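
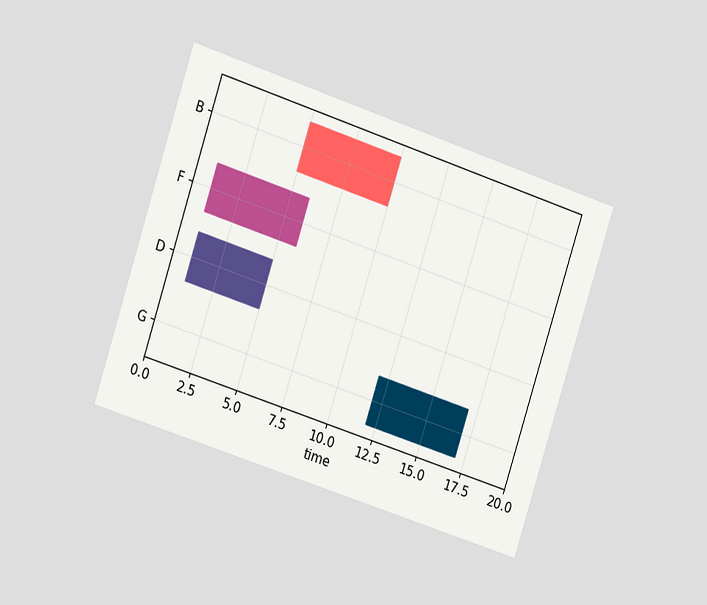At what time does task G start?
12

The chart is tilted about 18° clockwise and viewed at a slight angle. The G bar begins at t=12.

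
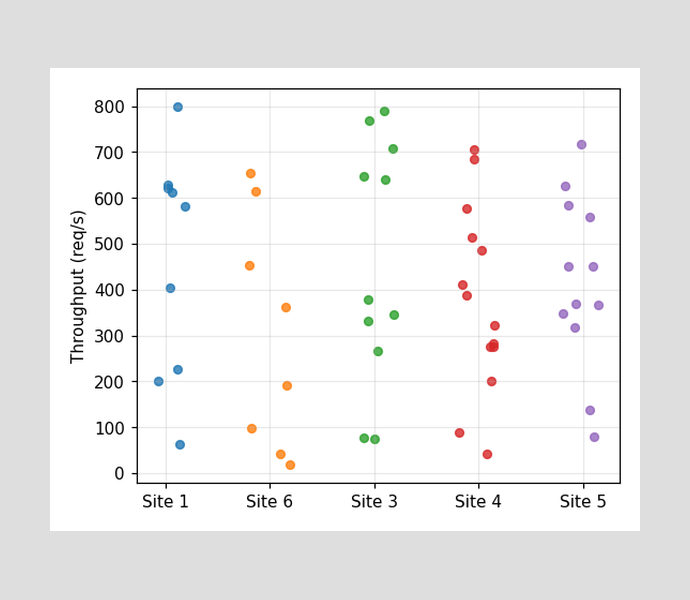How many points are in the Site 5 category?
Counting the markers in the Site 5 column gives 12.

12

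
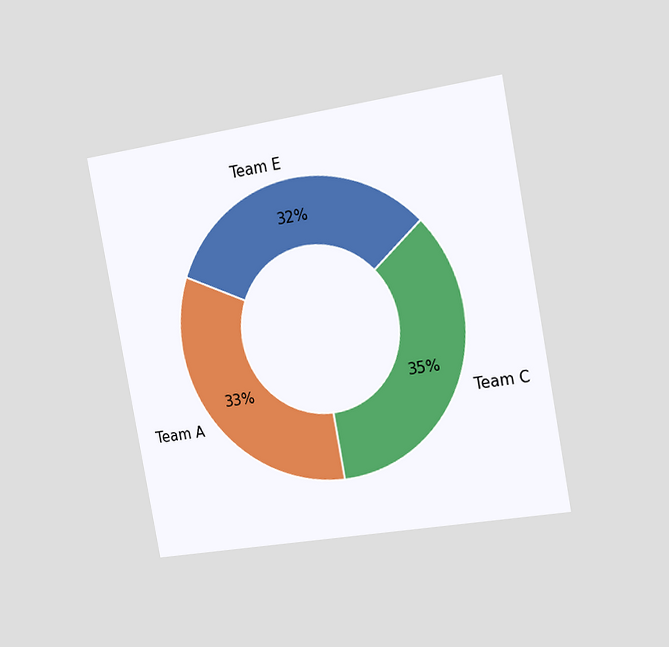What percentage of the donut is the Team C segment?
35%

The chart is tilted about 10° counter-clockwise and viewed slightly from the right. The Team C segment takes up 35% of the ring.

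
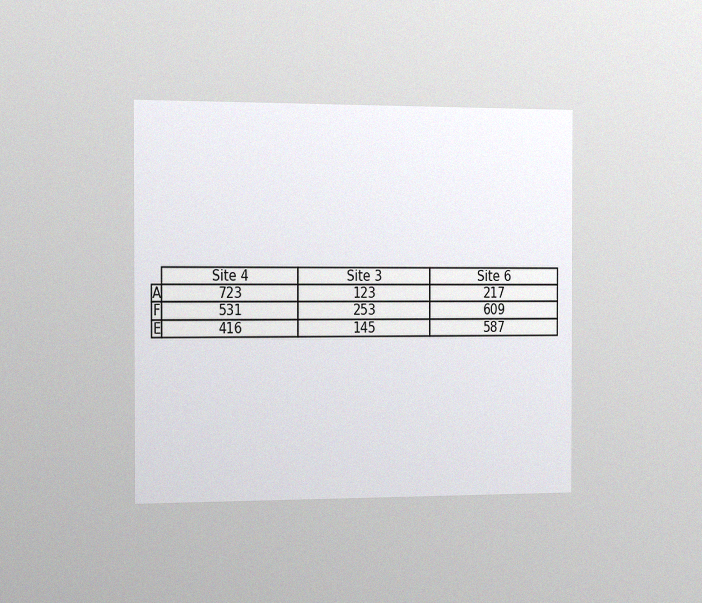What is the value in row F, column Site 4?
The chart is viewed slightly from the left, with some photo noise. The (F, Site 4) cell reads 531.

531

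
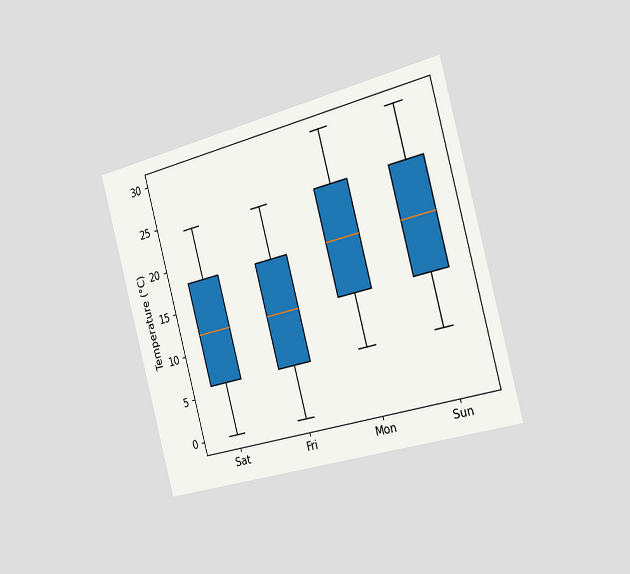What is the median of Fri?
12°C

The chart is tilted about 15° counter-clockwise and viewed slightly from the right. The median line in the Fri box sits at 12°C.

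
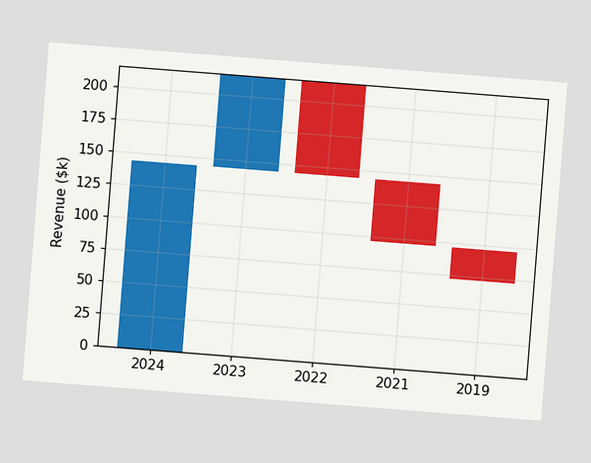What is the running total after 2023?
$216k

The chart is tilted about 4° clockwise. After 2023 the running total reaches $216k.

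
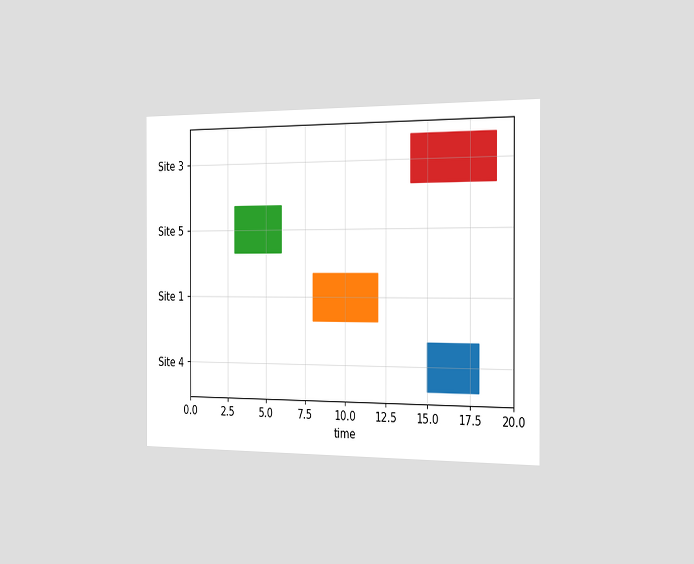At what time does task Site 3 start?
The chart is viewed slightly from the right. The Site 3 bar begins at t=14.

14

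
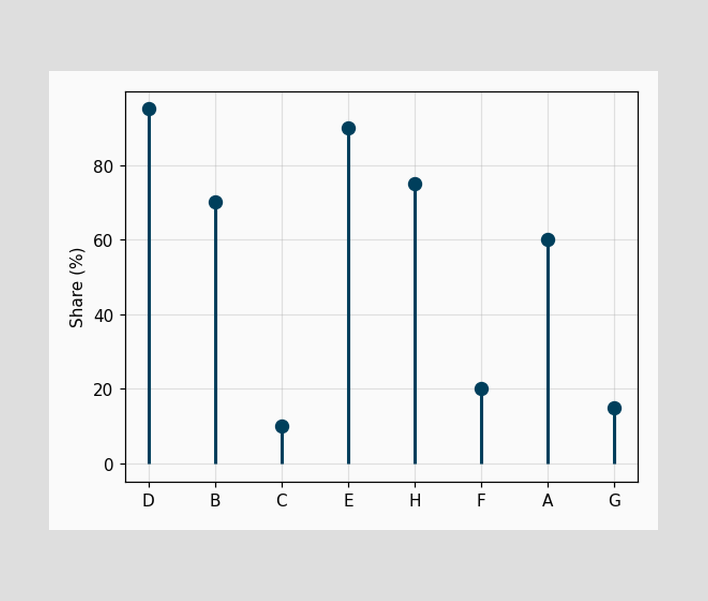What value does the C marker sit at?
The C marker sits at 10%.

10%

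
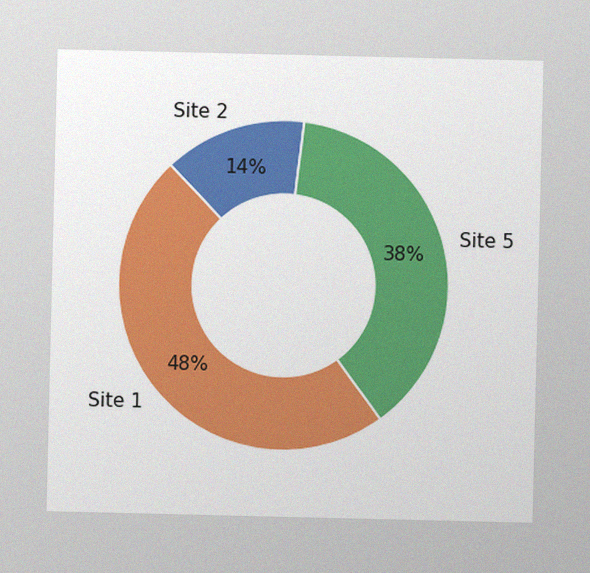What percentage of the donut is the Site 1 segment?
The image has some photo noise and uneven lighting. The Site 1 segment takes up 48% of the ring.

48%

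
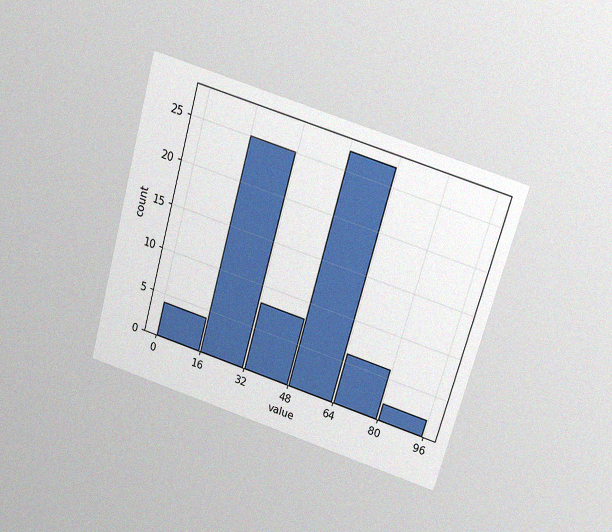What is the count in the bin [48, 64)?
27

The chart is tilted about 16° clockwise and viewed slightly from above, with some photo noise. The [48, 64) bin has height 27.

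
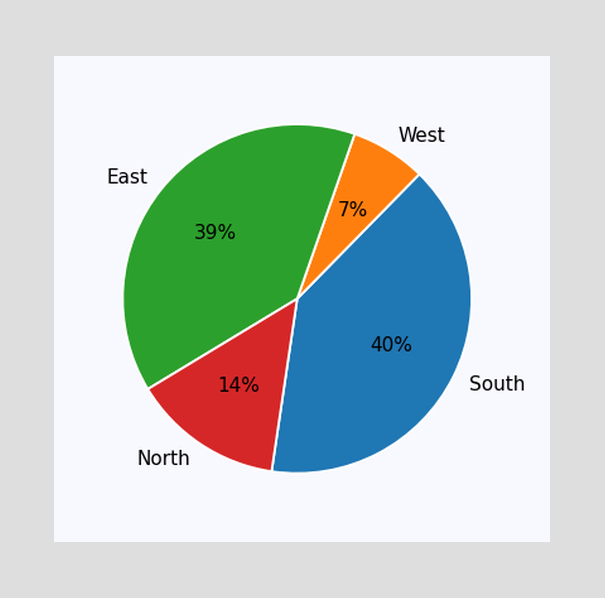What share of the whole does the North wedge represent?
14%

The North slice takes up 14% of the pie.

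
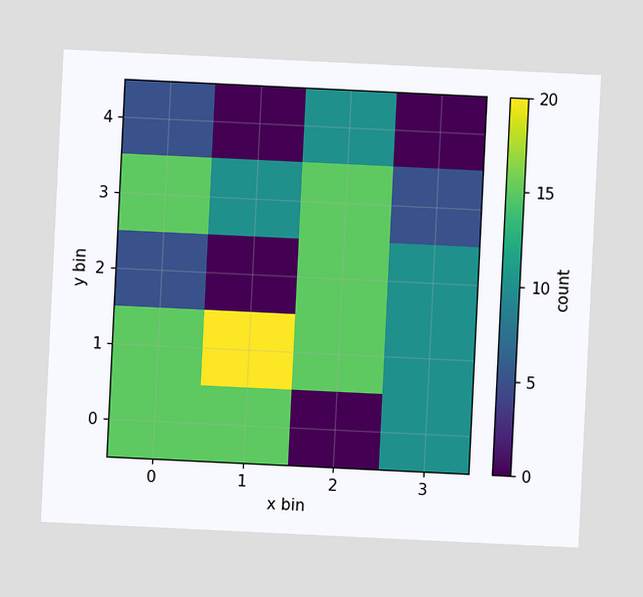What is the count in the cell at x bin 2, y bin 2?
15

The chart is tilted about 3° clockwise. Matching the cell (2, 2) against the colorbar gives 15.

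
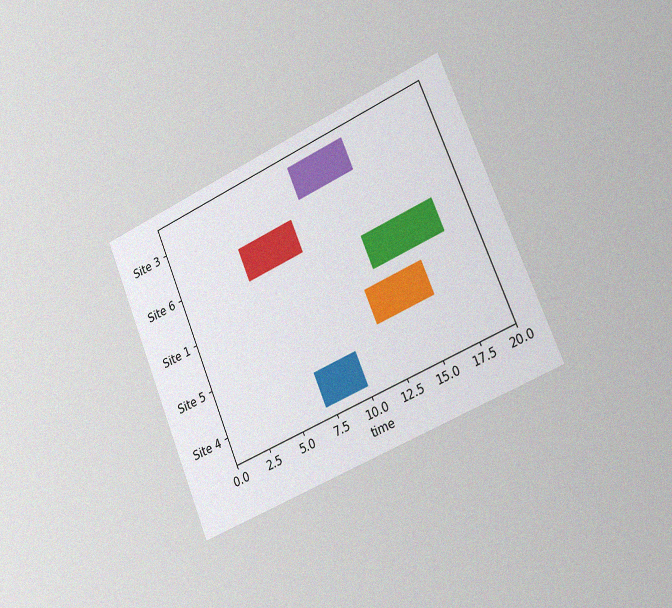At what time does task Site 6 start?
5

The chart is tilted about 23° counter-clockwise and viewed slightly from the right, with some photo noise. The Site 6 bar begins at t=5.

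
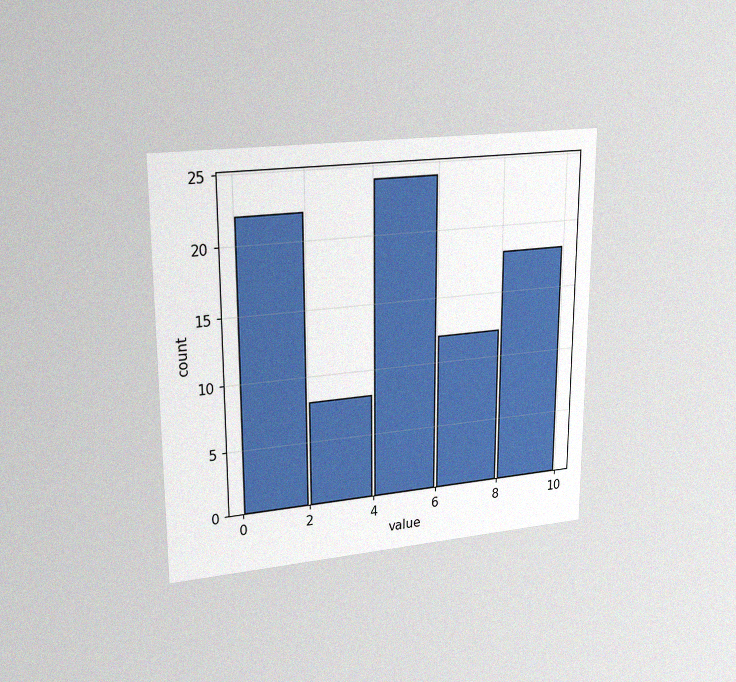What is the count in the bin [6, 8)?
12

The chart is viewed at a slight angle, with some photo noise. The [6, 8) bin has height 12.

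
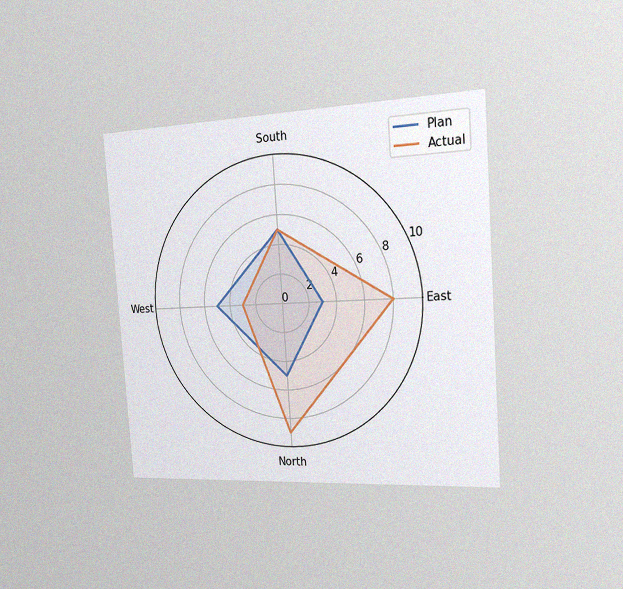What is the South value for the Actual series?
5

The chart is tilted about 4° counter-clockwise and viewed slightly from the right, with some photo noise. On the South axis, Actual reaches 5.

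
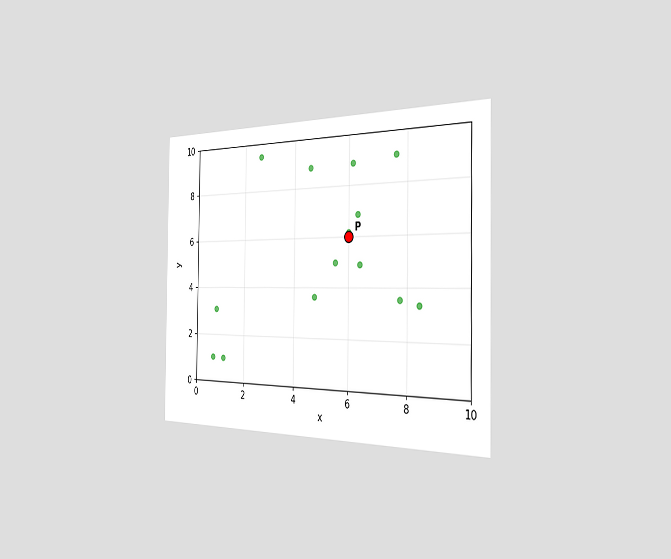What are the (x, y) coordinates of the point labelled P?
(6, 6)

The chart is viewed slightly from the right. Following the gridlines from P to each axis, P sits at (6, 6).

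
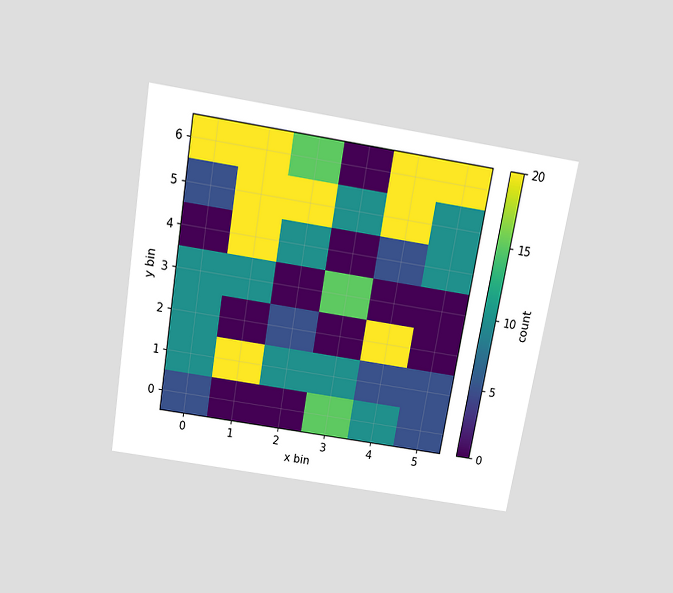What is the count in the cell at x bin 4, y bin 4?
5

The chart is tilted about 10° clockwise and viewed slightly from above. Matching the cell (4, 4) against the colorbar gives 5.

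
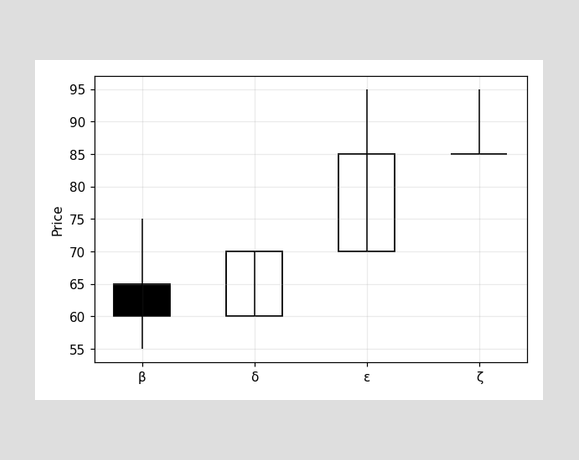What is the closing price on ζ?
85

The ζ candle closes at 85.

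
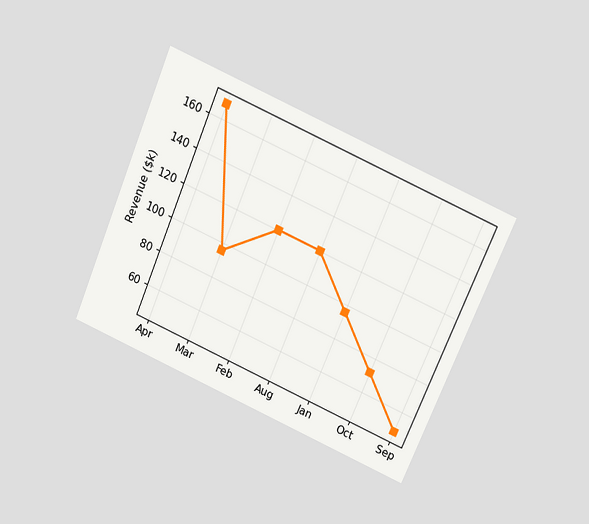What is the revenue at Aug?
$120k

The chart is tilted about 23° clockwise and viewed slightly from above. At Aug, the line is at $120k.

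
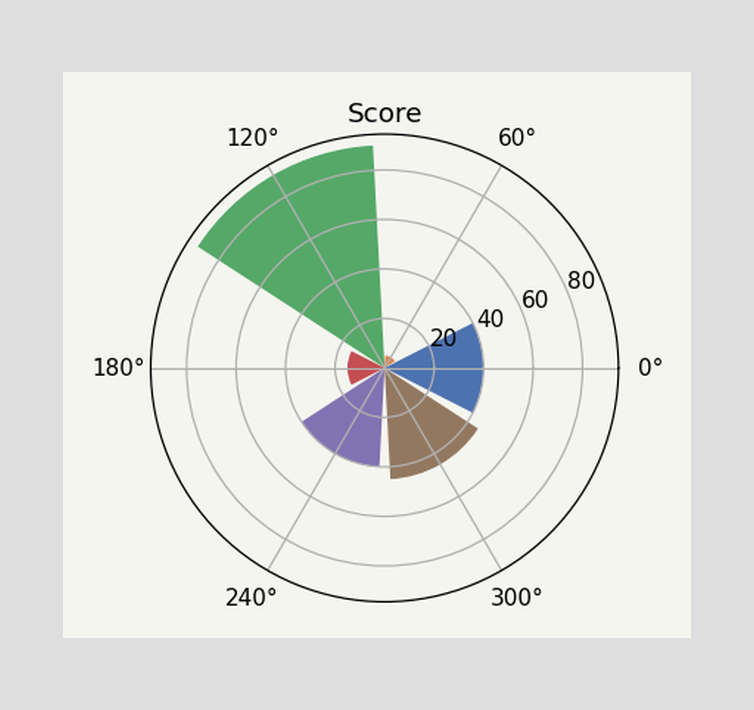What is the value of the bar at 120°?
90

The bar at 120° reaches 90 on the radial axis.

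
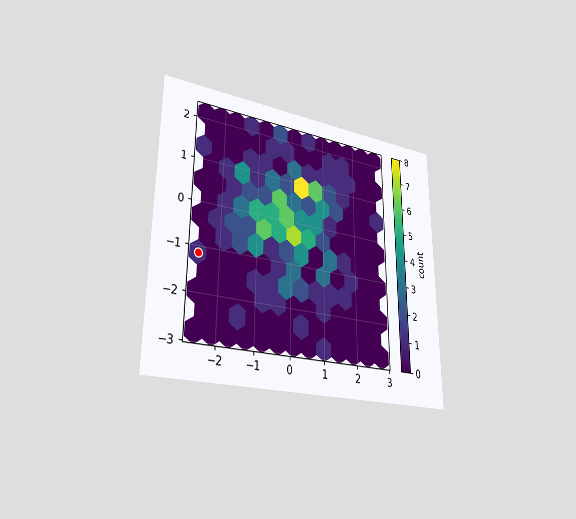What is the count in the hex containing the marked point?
1

The chart is viewed slightly from the left. The marked hex reads 1 on the colorbar.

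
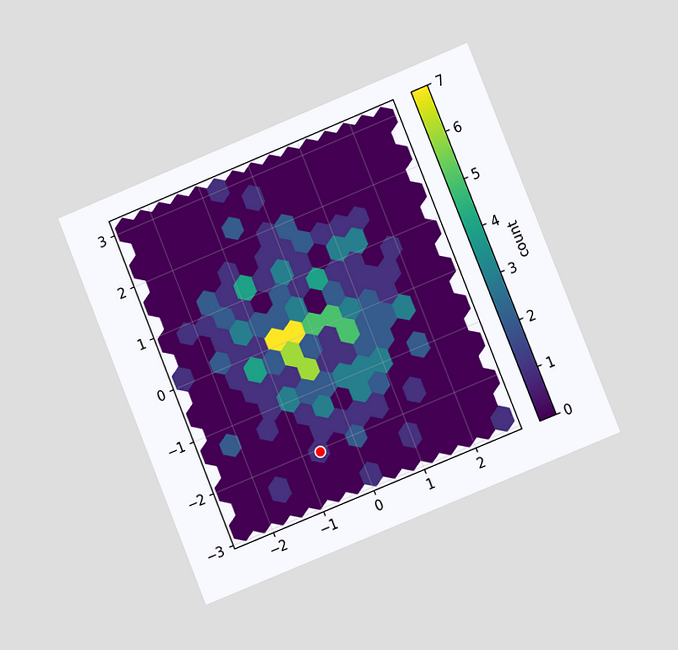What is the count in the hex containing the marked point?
The chart is tilted about 22° counter-clockwise and viewed at a slight angle. The marked hex reads 1 on the colorbar.

1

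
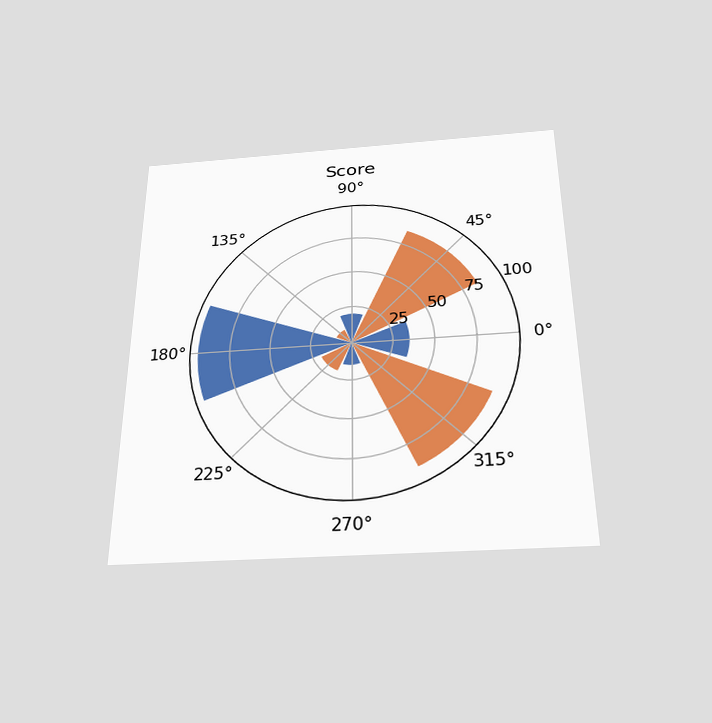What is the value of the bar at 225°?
The chart is viewed slightly from below. The bar at 225° reaches 20 on the radial axis.

20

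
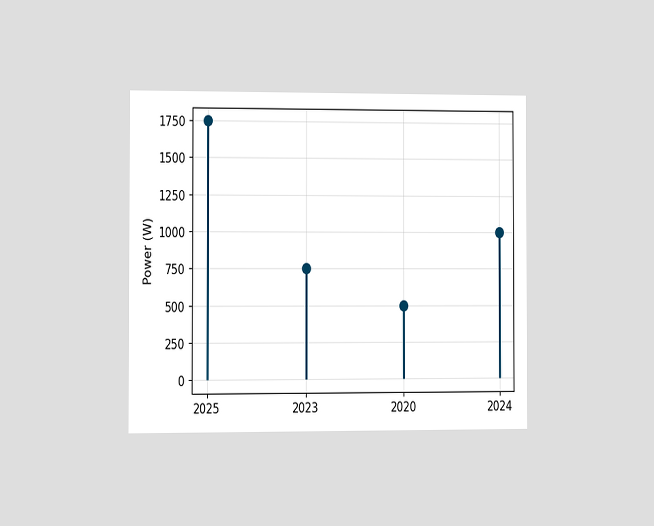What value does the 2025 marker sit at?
The chart is viewed at a slight angle. The 2025 marker sits at 1750W.

1750W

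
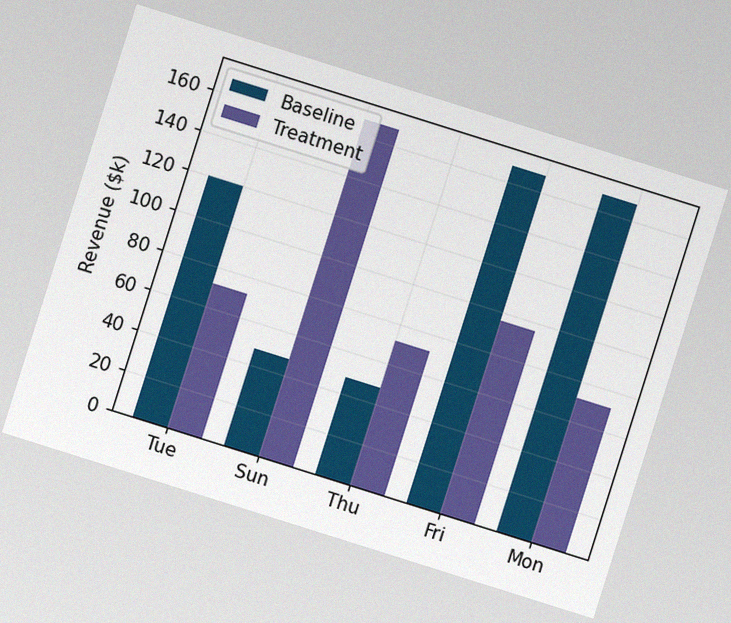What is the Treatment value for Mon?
The chart is tilted about 17° clockwise, with some photo noise. The Treatment bar at Mon reaches $72k on the y-axis.

$72k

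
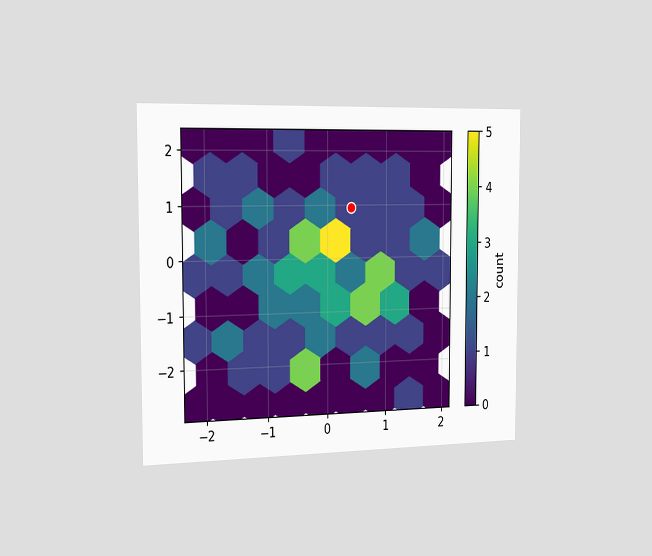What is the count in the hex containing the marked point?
The chart is viewed slightly from the left. The marked hex reads 1 on the colorbar.

1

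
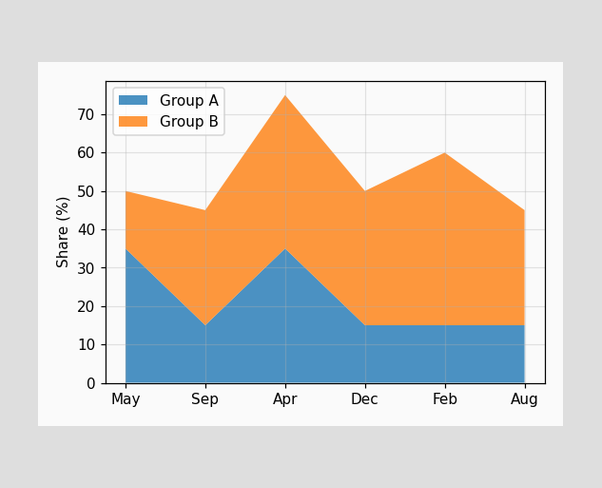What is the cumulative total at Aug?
45%

The stacked total at Aug reaches 45%.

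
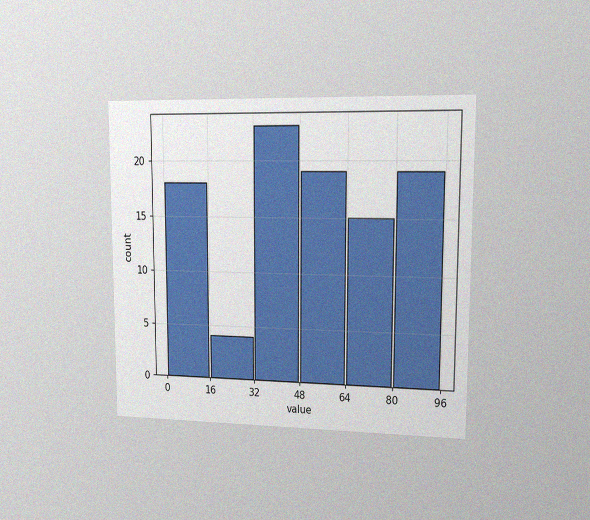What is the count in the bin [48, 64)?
19

The chart is viewed slightly from the right, with some photo noise. The [48, 64) bin has height 19.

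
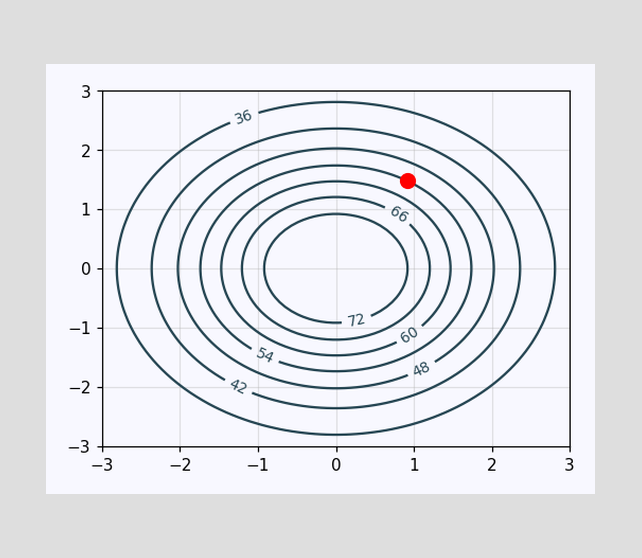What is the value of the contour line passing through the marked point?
The marked point sits on the contour labelled 54.

54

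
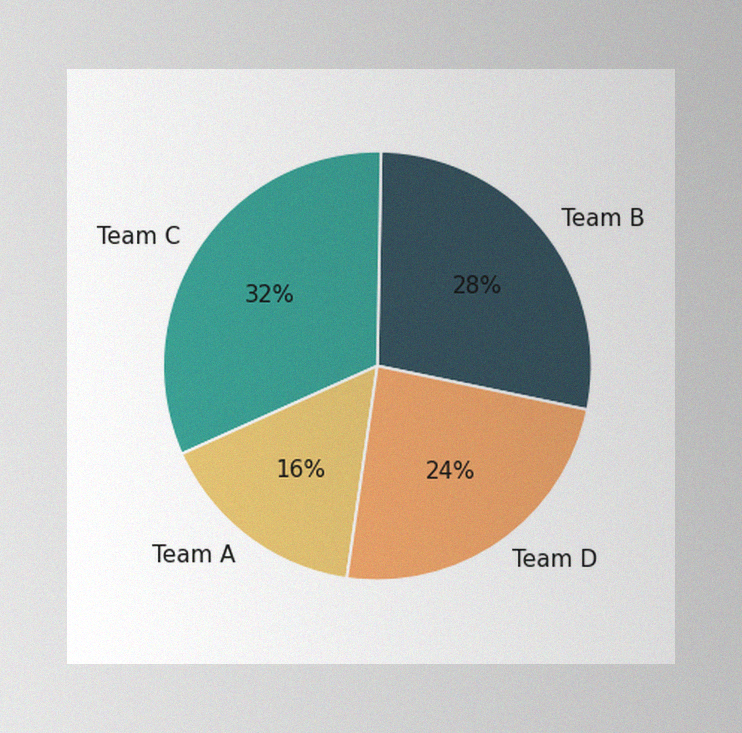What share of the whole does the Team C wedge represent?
The image has some photo noise and uneven lighting. The Team C slice takes up 32% of the pie.

32%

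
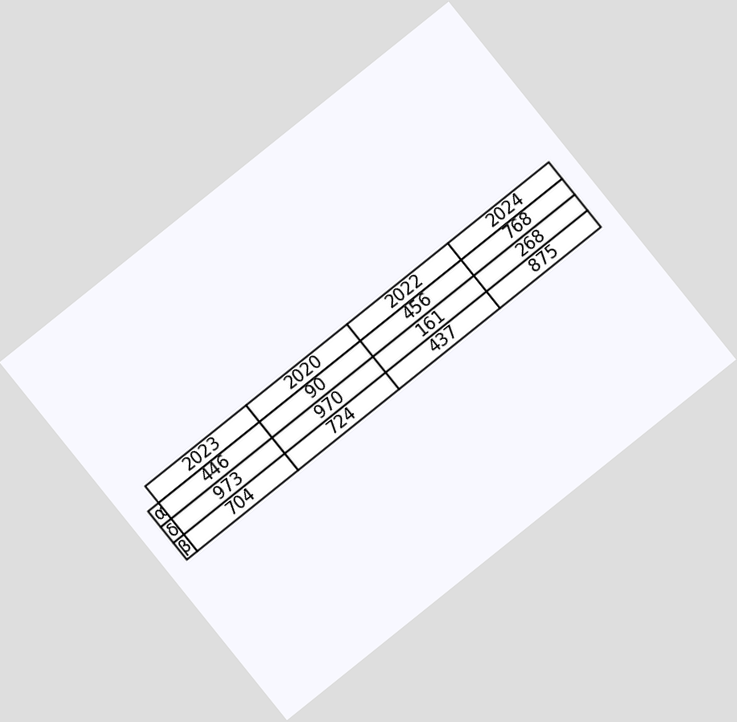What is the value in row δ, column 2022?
The chart is tilted about 39° counter-clockwise. The (δ, 2022) cell reads 161.

161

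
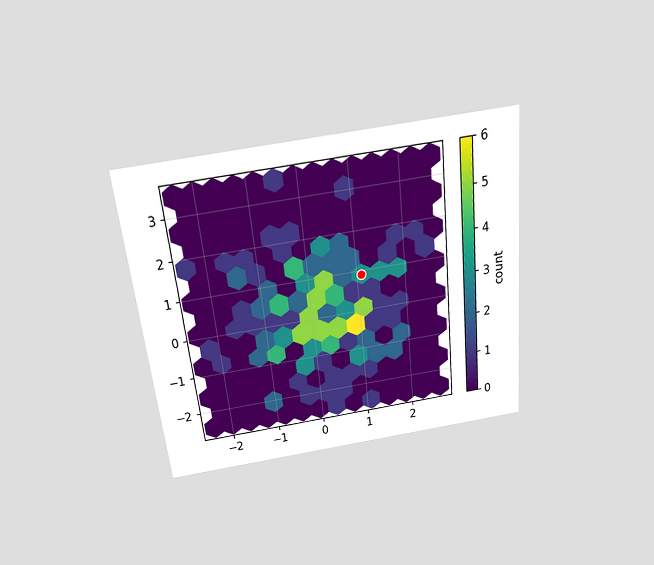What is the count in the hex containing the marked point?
The chart is tilted about 6° counter-clockwise and viewed slightly from above. The marked hex reads 3 on the colorbar.

3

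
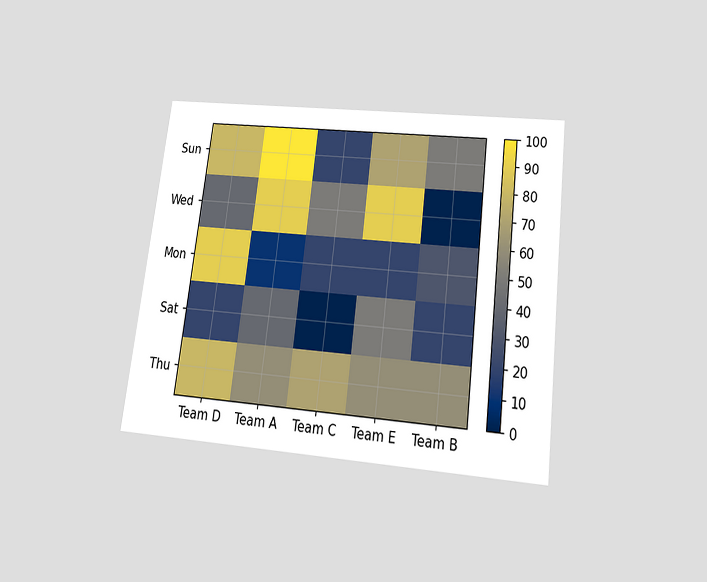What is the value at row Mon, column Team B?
The chart is tilted about 7° clockwise and viewed slightly from below. Matching cell (Mon, Team B) against the colorbar gives 30.

30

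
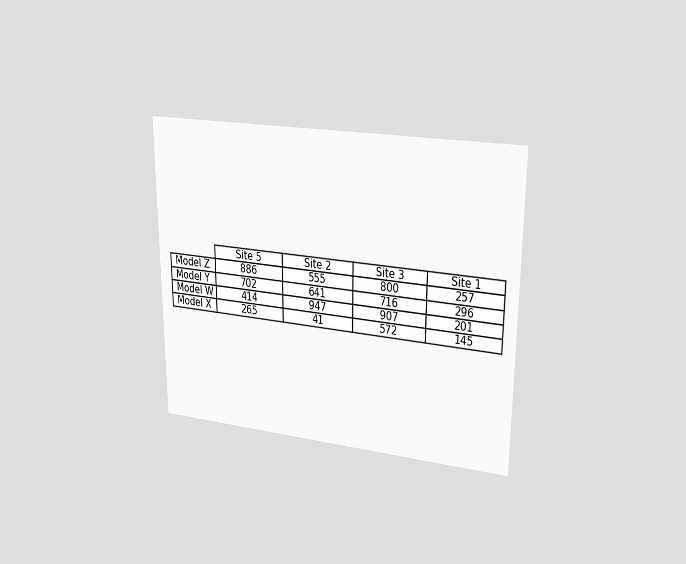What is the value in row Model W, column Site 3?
907

The chart is viewed at a slight angle. The (Model W, Site 3) cell reads 907.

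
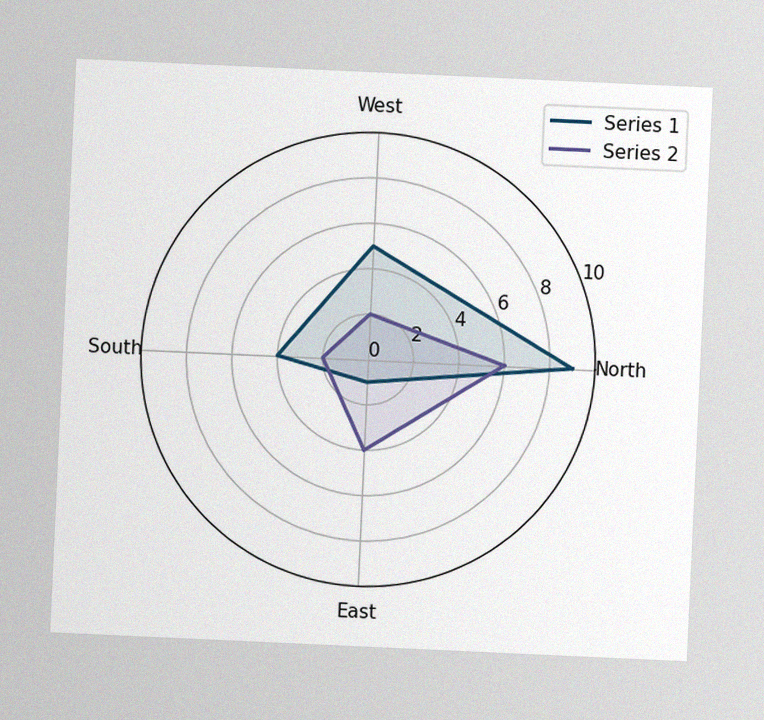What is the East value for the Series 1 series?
1

The chart is tilted about 3° clockwise, with some photo noise. On the East axis, Series 1 reaches 1.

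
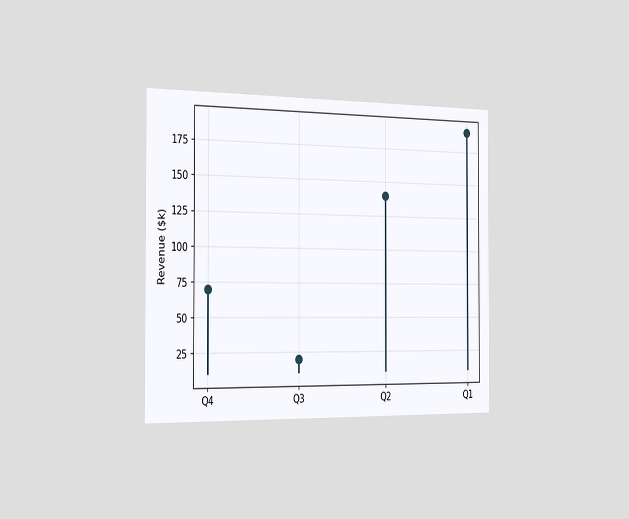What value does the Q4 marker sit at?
The chart is viewed slightly from the left. The Q4 marker sits at $70k.

$70k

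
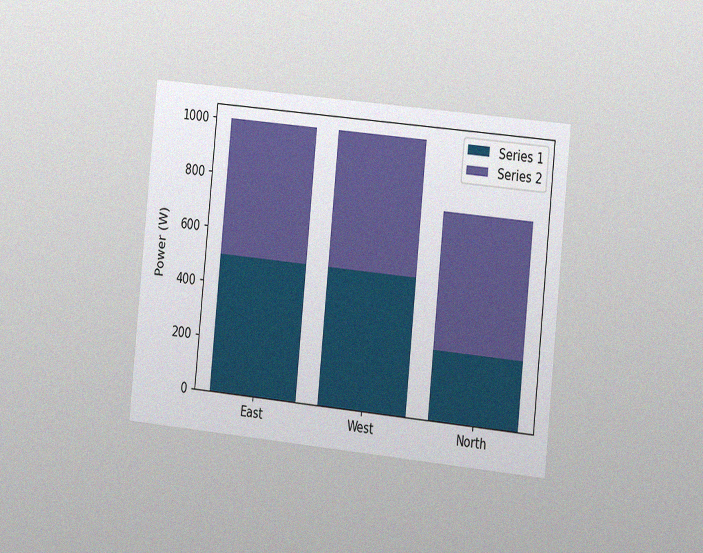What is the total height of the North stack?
The chart is tilted about 6° clockwise and viewed slightly from the right, with some photo noise. The North stack's top reaches 750W on the y-axis.

750W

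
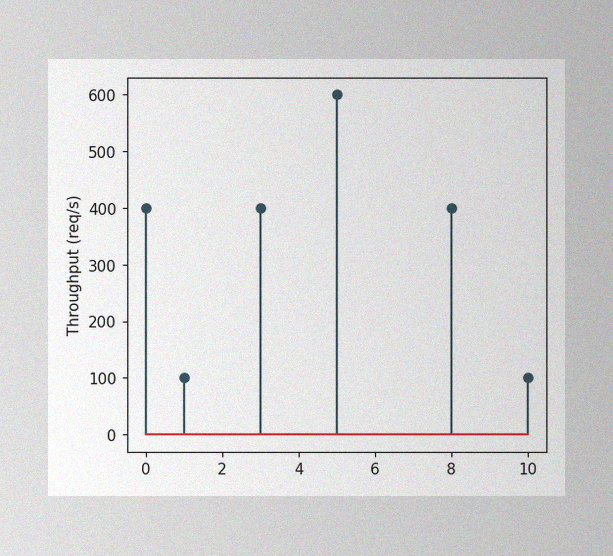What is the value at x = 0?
400req/s

The image has some photo noise and uneven lighting. The stem at x=0 reaches 400req/s.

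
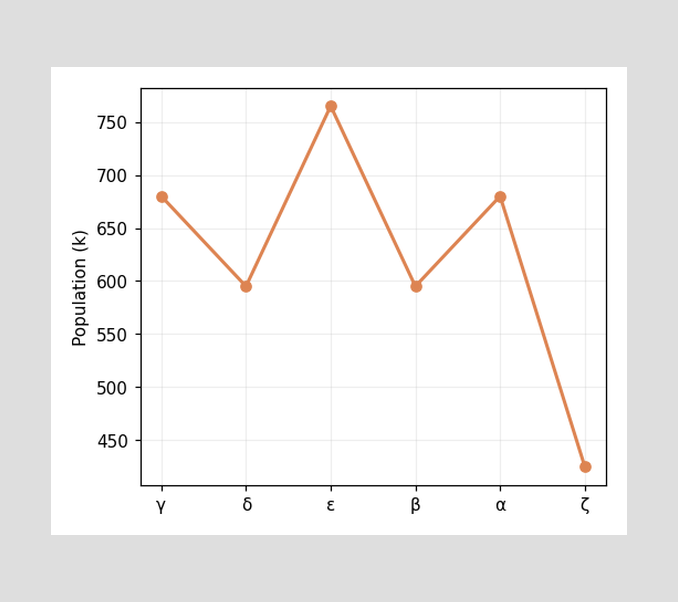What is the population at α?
680k

At α, the line is at 680k.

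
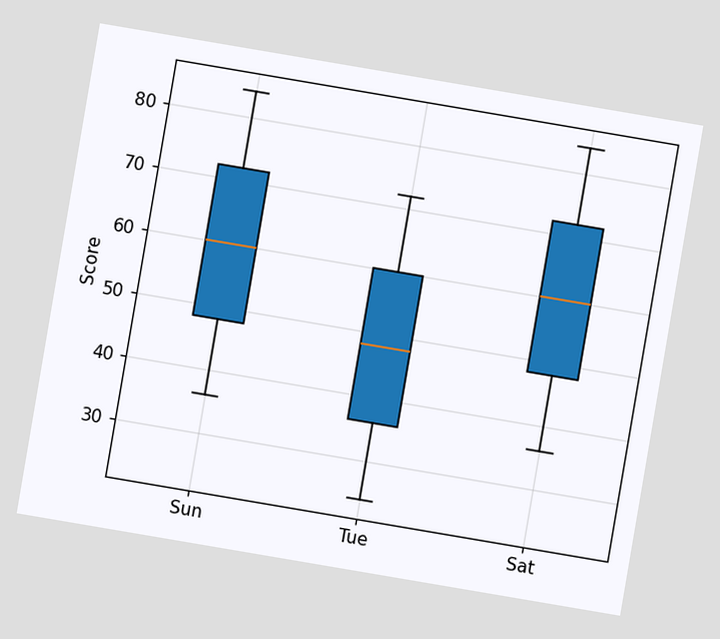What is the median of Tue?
The chart is tilted about 10° clockwise. The median line in the Tue box sits at 48.

48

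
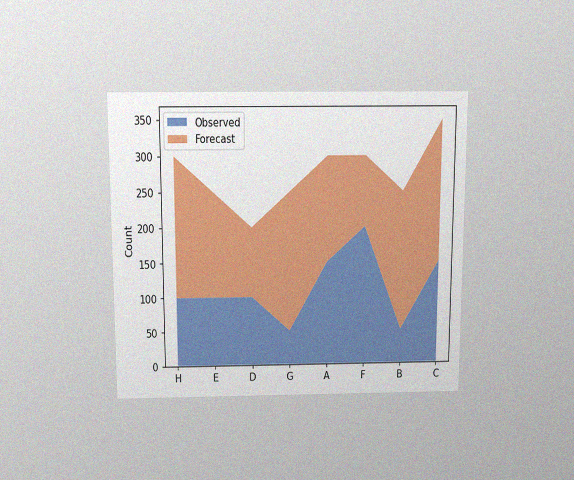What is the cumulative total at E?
The chart is viewed slightly from above, with some photo noise. The stacked total at E reaches 250.

250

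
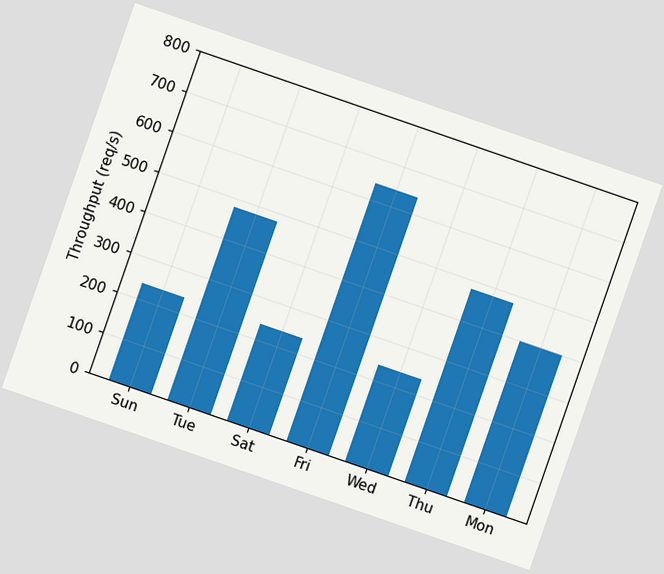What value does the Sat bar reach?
The chart is tilted about 19° clockwise. Reading along the chart's y-axis, the Sat bar reaches 240req/s.

240req/s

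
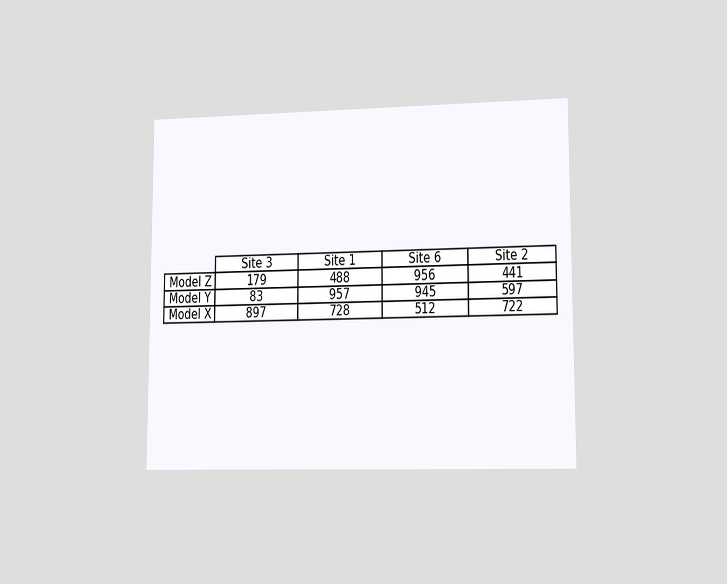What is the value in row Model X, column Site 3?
897

The chart is viewed at a slight angle. The (Model X, Site 3) cell reads 897.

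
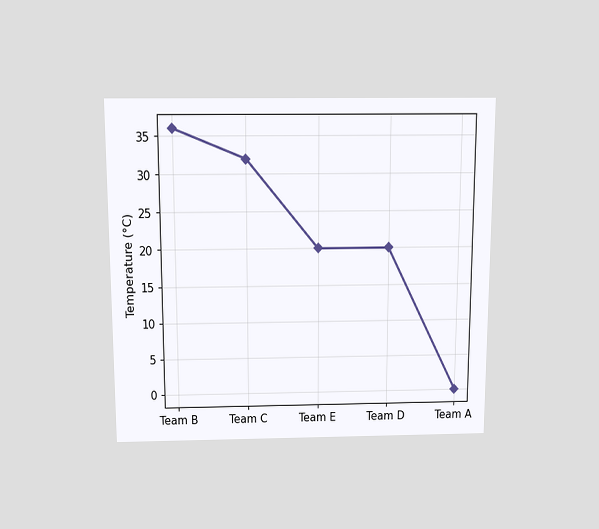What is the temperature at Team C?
The chart is viewed slightly from above. At Team C, the line is at 32°C.

32°C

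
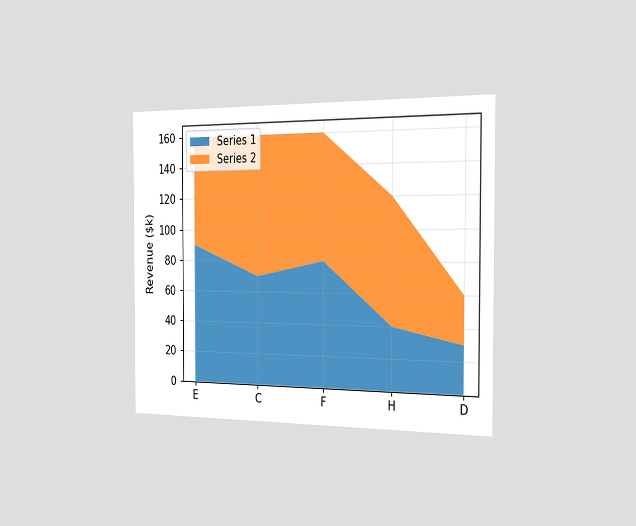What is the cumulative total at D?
$60k

The chart is viewed slightly from the right. The stacked total at D reaches $60k.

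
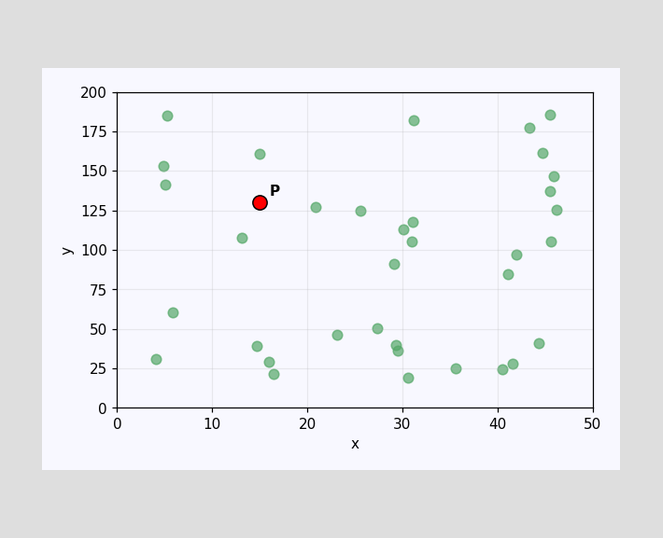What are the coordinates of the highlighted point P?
Following the gridlines from P to each axis, P sits at (15, 130).

(15, 130)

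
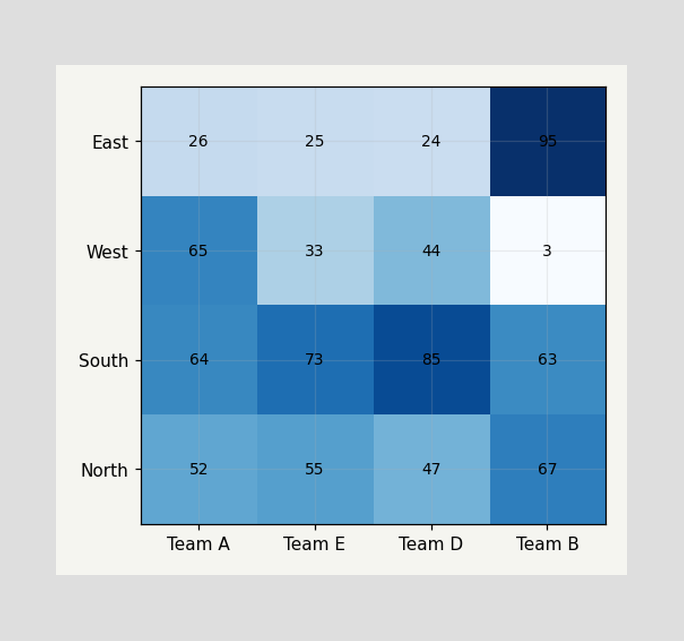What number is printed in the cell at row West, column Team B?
3

The (West, Team B) cell reads 3.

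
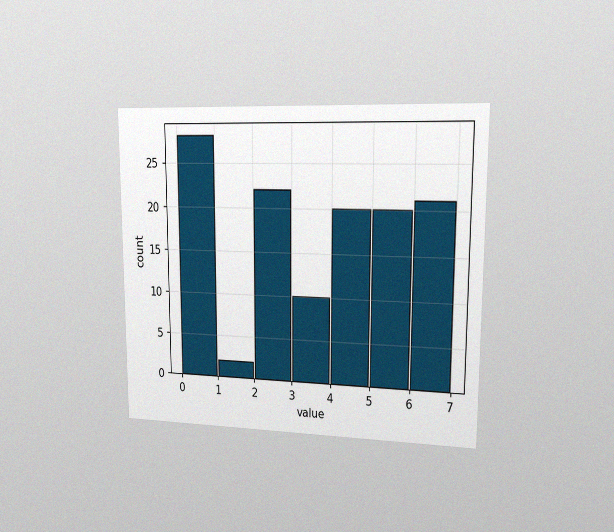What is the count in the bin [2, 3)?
22

The chart is viewed slightly from the right, with some photo noise. The [2, 3) bin has height 22.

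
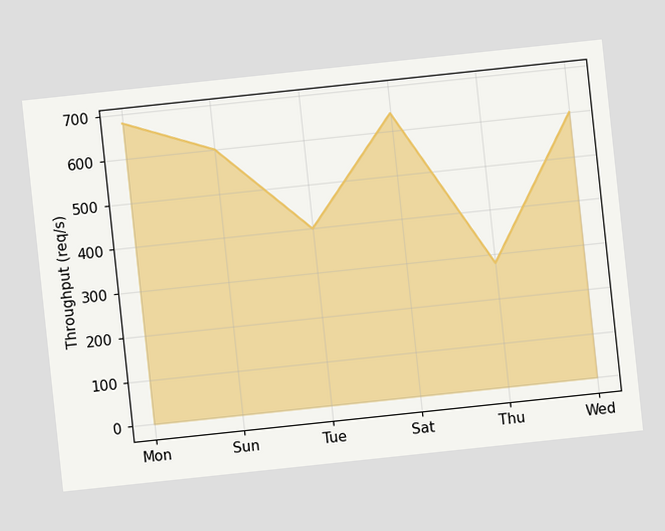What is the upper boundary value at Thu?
The chart is tilted about 6° counter-clockwise. At Thu the upper boundary is at 280req/s.

280req/s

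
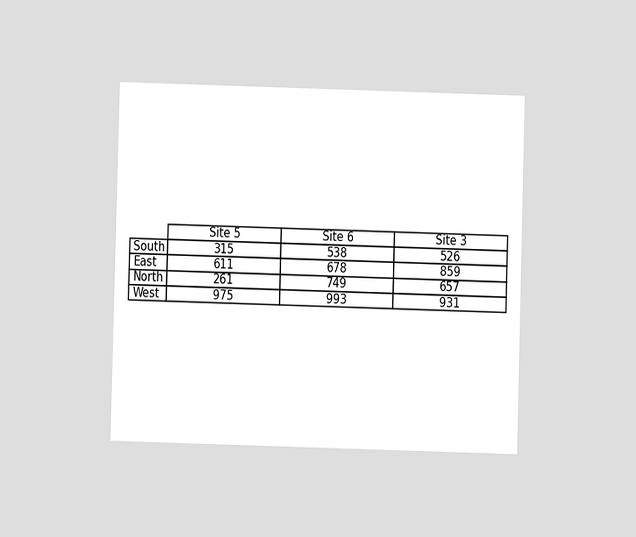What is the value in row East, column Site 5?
The chart is viewed at a slight angle. The (East, Site 5) cell reads 611.

611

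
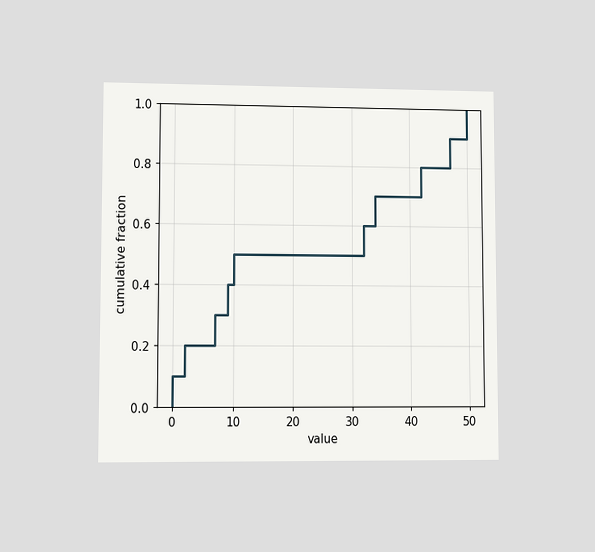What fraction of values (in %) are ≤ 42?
The chart is viewed at a slight angle. At x=42 the ECDF step is at 80%.

80%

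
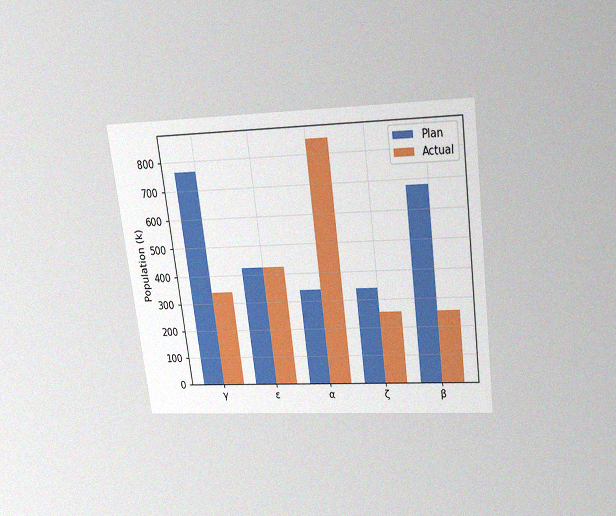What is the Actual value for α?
The chart is tilted about 7° counter-clockwise and viewed slightly from above, with some photo noise. The Actual bar at α reaches 850k on the y-axis.

850k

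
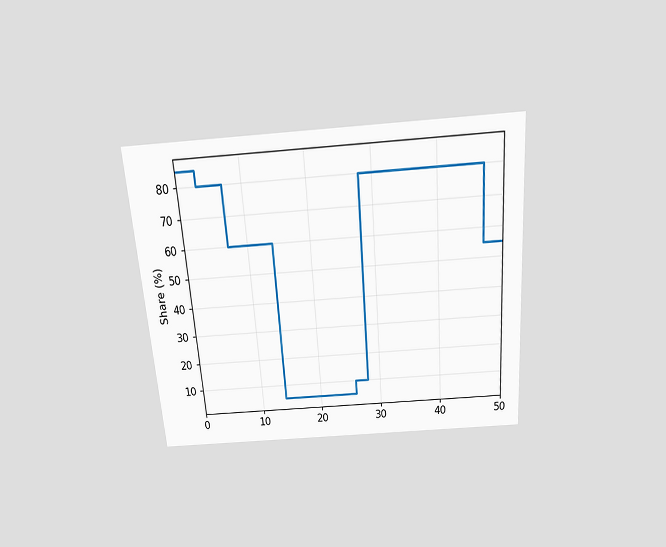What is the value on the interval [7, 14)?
60%

The chart is tilted about 4° counter-clockwise and viewed slightly from above. On [7, 14) the step sits at 60%.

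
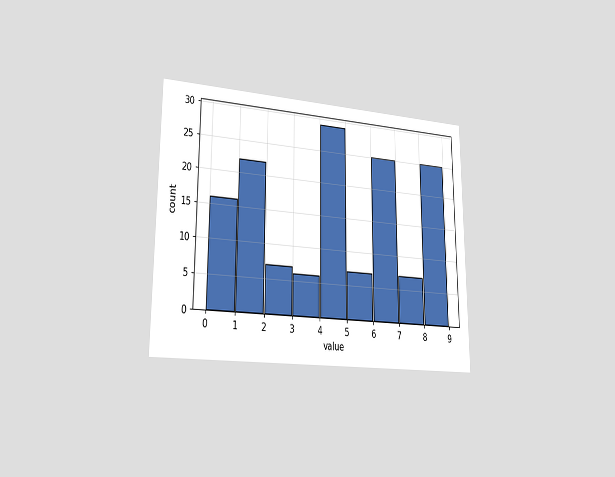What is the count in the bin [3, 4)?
6

The chart is viewed slightly from the left. The [3, 4) bin has height 6.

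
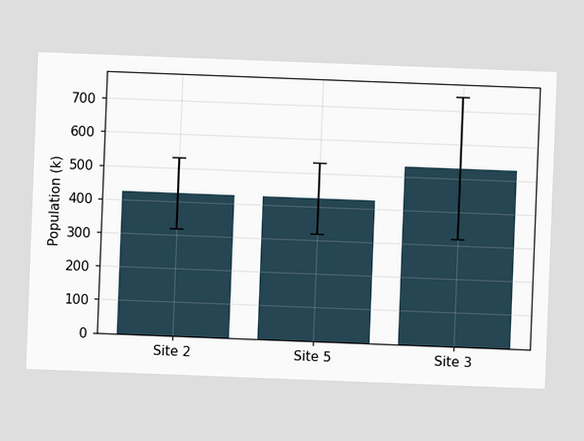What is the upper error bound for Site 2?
The chart is tilted about 2° clockwise. The Site 2 bar's upper whisker reaches 530k.

530k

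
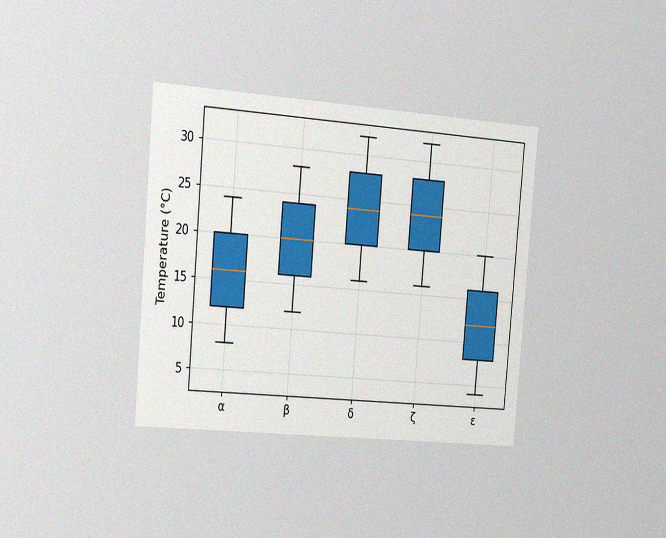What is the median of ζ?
24°C

The chart is tilted about 5° clockwise and viewed slightly from the left, with some photo noise. The median line in the ζ box sits at 24°C.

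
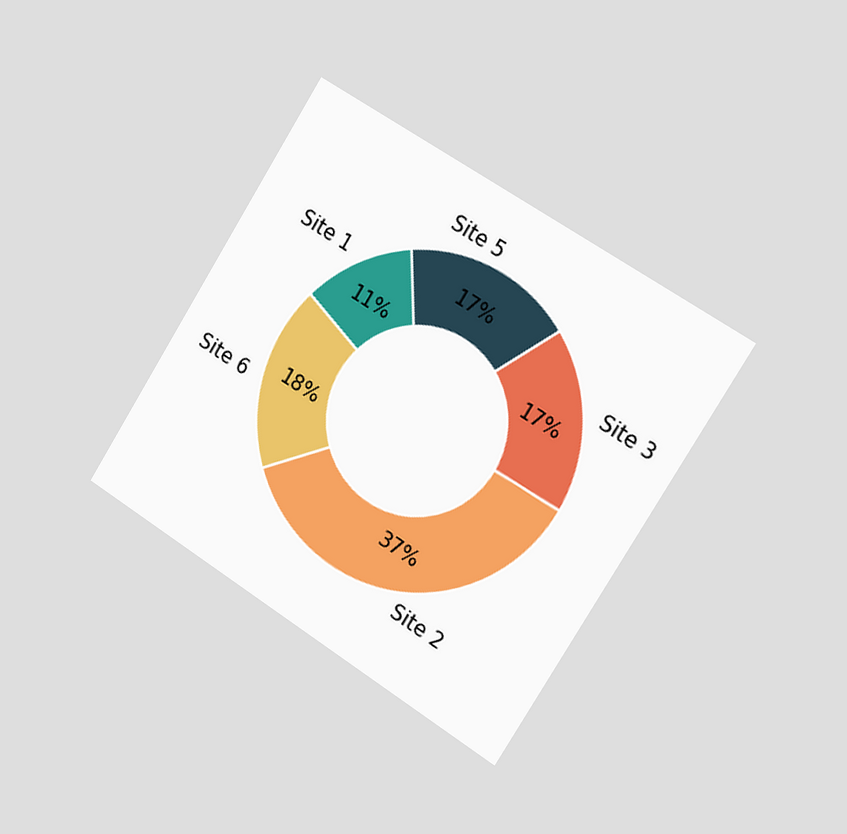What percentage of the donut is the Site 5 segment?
The chart is tilted about 32° clockwise and viewed slightly from the right. The Site 5 segment takes up 17% of the ring.

17%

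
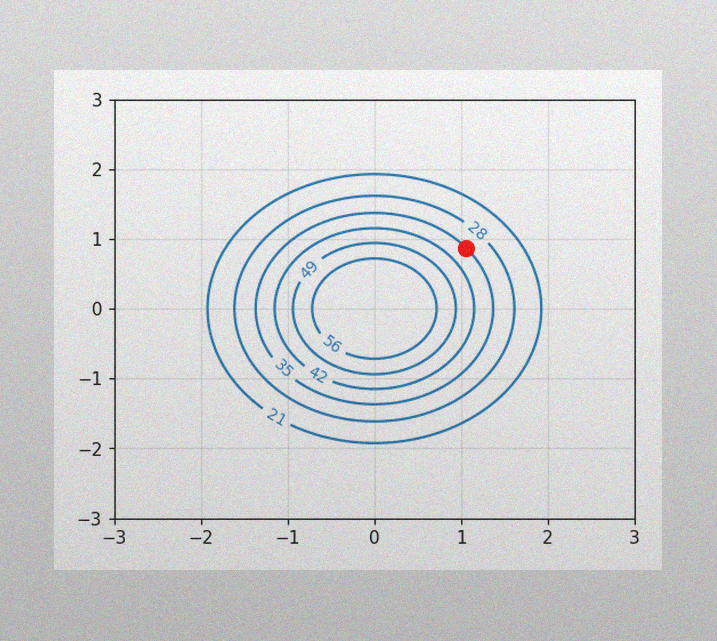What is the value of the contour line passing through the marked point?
The image has some photo noise and uneven lighting. The marked point sits on the contour labelled 35.

35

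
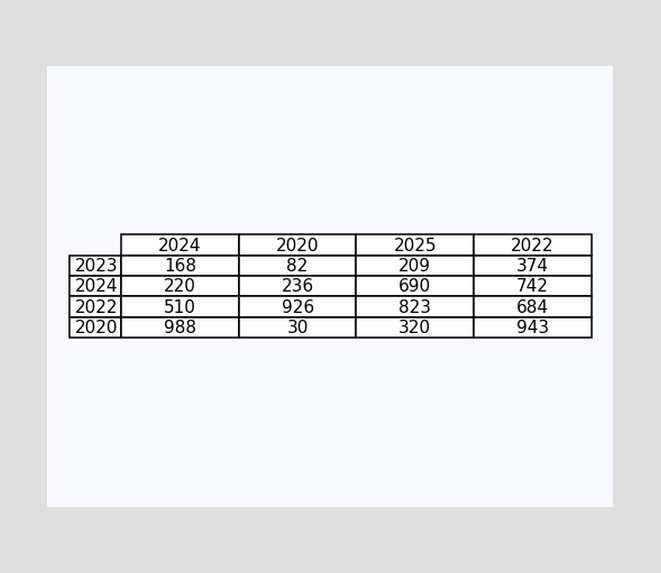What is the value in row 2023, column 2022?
The (2023, 2022) cell reads 374.

374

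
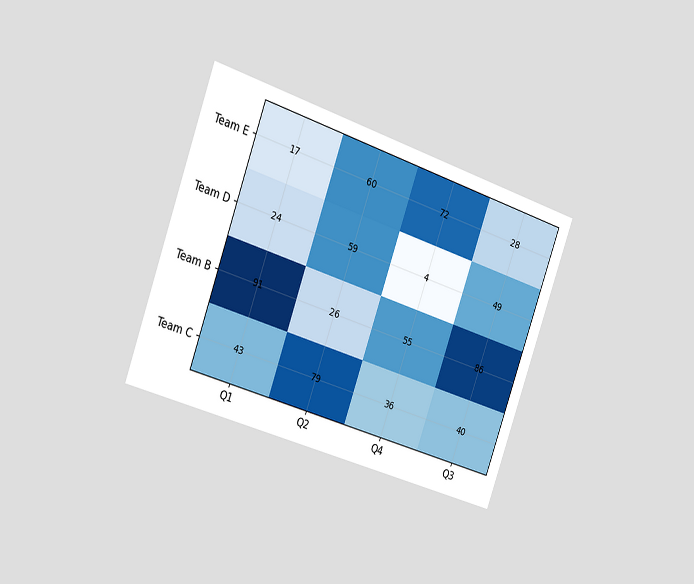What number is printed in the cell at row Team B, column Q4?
55

The chart is tilted about 20° clockwise and viewed slightly from the left. The (Team B, Q4) cell reads 55.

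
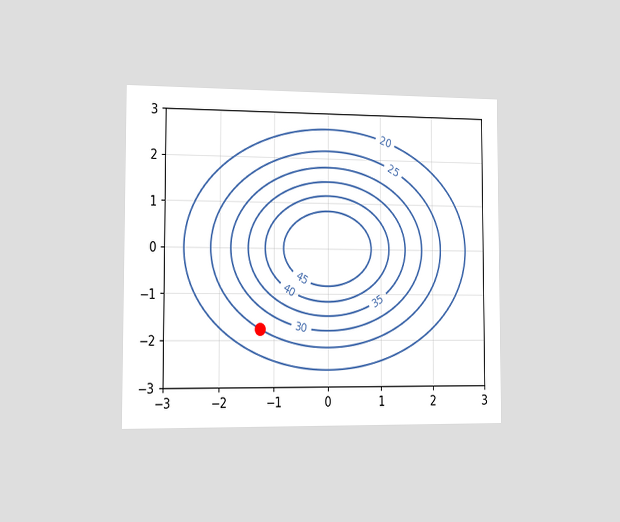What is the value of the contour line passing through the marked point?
25

The chart is viewed slightly from the left. The marked point sits on the contour labelled 25.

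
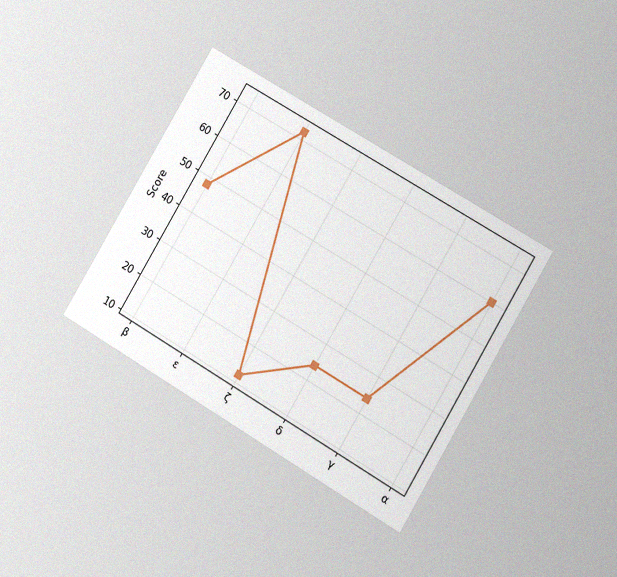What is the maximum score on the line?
72

The chart is tilted about 31° clockwise and viewed at a slight angle, with some photo noise. The highest point is at ε, and reading across to the y-axis gives 72.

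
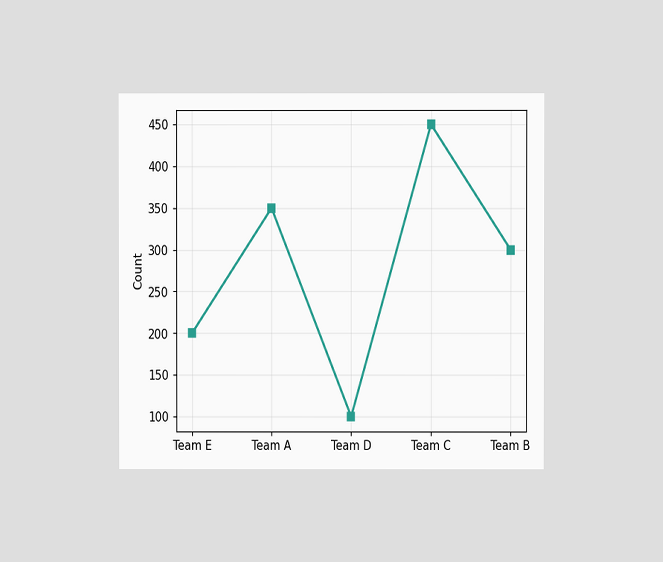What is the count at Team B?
300

The chart is viewed at a slight angle. At Team B, the line is at 300.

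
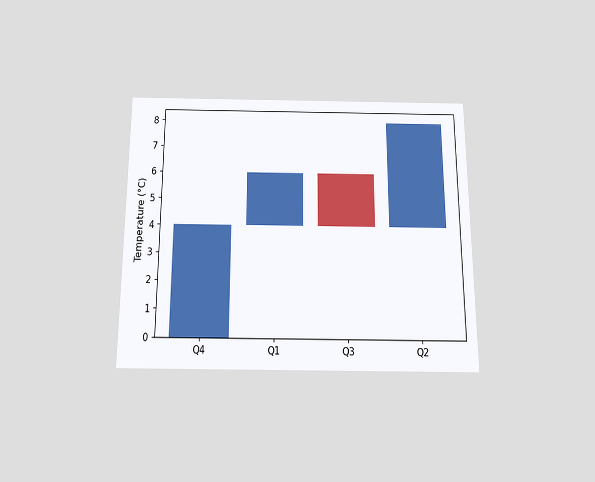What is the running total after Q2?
The chart is viewed slightly from below. After Q2 the running total reaches 8°C.

8°C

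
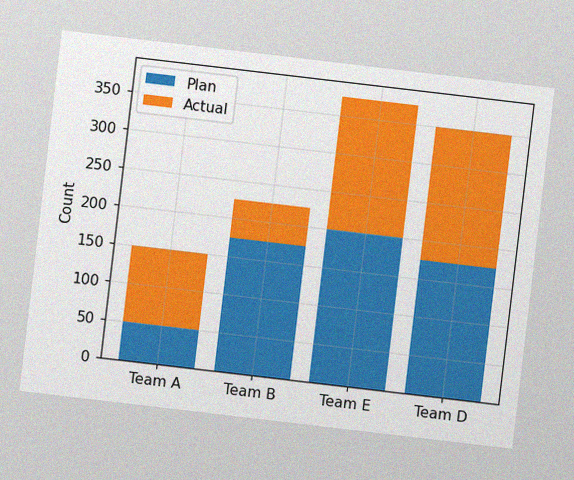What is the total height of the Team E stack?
The chart is tilted about 7° clockwise, with some photo noise. The Team E stack's top reaches 375 on the y-axis.

375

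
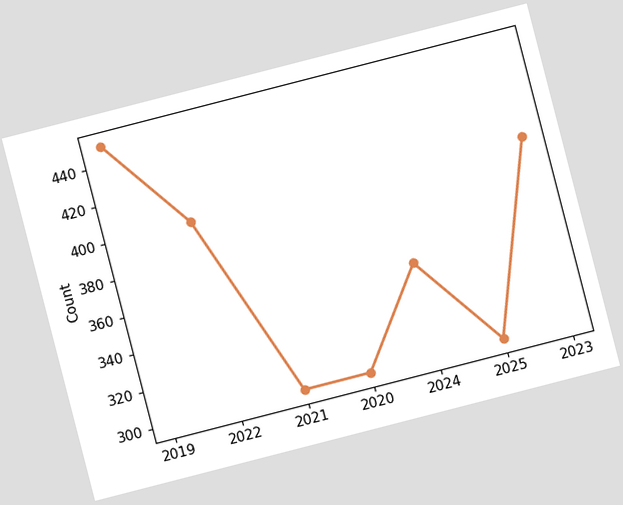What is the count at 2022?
400

The chart is tilted about 14° counter-clockwise. At 2022, the line is at 400.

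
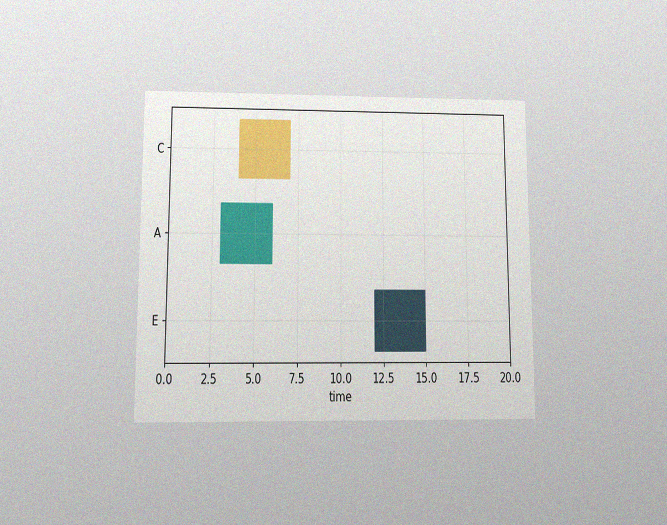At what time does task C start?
4

The chart is viewed at a slight angle, with some photo noise. The C bar begins at t=4.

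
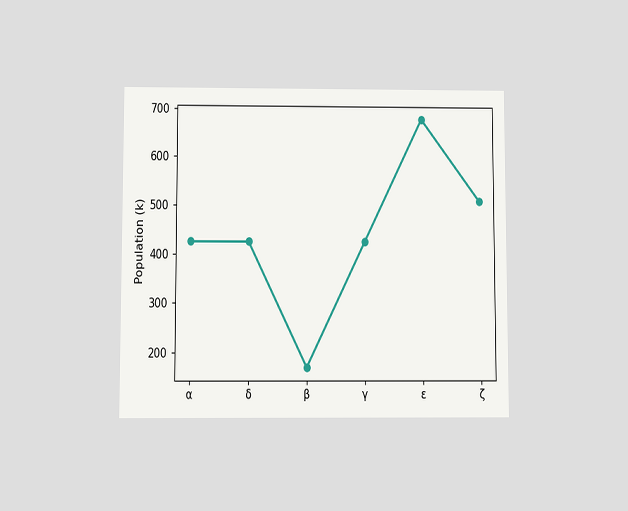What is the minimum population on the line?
170k

The chart is viewed slightly from below. The lowest point is at β, and reading across to the y-axis gives 170k.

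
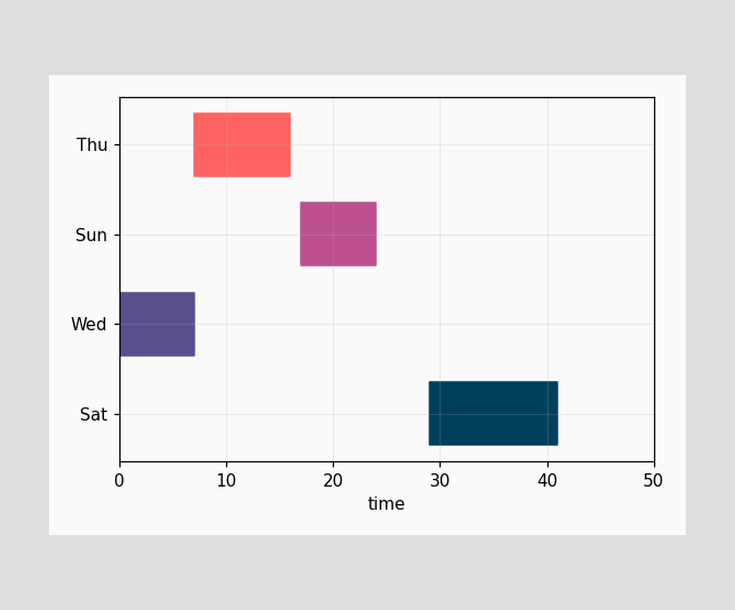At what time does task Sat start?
The Sat bar begins at t=29.

29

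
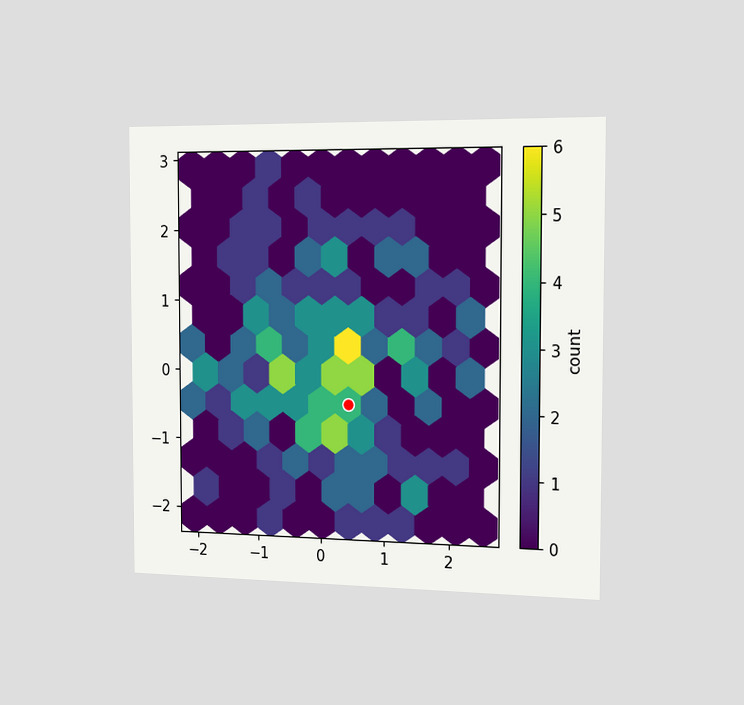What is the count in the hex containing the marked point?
The chart is viewed slightly from the right. The marked hex reads 4 on the colorbar.

4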